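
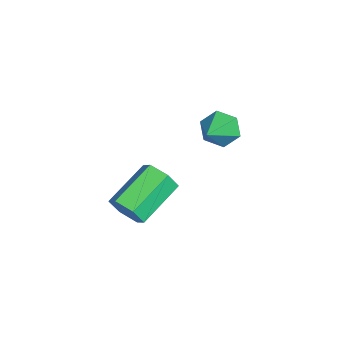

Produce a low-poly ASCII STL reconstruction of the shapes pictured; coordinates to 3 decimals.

solid 
facet normal -0.838 0.265 -0.477
outer loop
vertex -2.687 3.237 -0.887
vertex -3.042 3.114 -0.332
vertex -2.788 3.725 -0.439
endloop
endfacet
facet normal 0.807 0.481 -0.342
outer loop
vertex -2.687 3.237 -0.887
vertex -2.788 3.725 -0.439
vertex -1.878 2.746 0.332
endloop
endfacet
facet normal -0.837 0.264 -0.479
outer loop
vertex -2.788 3.725 -0.439
vertex -3.042 3.114 -0.332
vertex -3.144 3.602 0.115
endloop
endfacet
facet normal 0.443 0.771 0.456
outer loop
vertex -2.788 3.725 -0.439
vertex -3.144 3.602 0.115
vertex -1.878 2.746 0.332
endloop
endfacet
facet normal -0.838 0.263 -0.478
outer loop
vertex -3.144 3.602 0.115
vertex -3.042 3.114 -0.332
vertex -3.397 2.991 0.222
endloop
endfacet
facet normal -0.041 0.189 0.981
outer loop
vertex -3.144 3.602 0.115
vertex -3.397 2.991 0.222
vertex -1.878 2.746 0.332
endloop
endfacet
facet normal -0.838 0.264 -0.478
outer loop
vertex -3.397 2.991 0.222
vertex -3.042 3.114 -0.332
vertex -3.296 2.503 -0.225
endloop
endfacet
facet normal -0.162 -0.685 0.711
outer loop
vertex -3.397 2.991 0.222
vertex -3.296 2.503 -0.225
vertex -1.878 2.746 0.332
endloop
endfacet
facet normal -0.837 0.264 -0.479
outer loop
vertex -3.296 2.503 -0.225
vertex -3.042 3.114 -0.332
vertex -2.94 2.626 -0.78
endloop
endfacet
facet normal 0.201 -0.976 -0.087
outer loop
vertex -3.296 2.503 -0.225
vertex -2.94 2.626 -0.78
vertex -1.878 2.746 0.332
endloop
endfacet
facet normal -0.838 0.263 -0.478
outer loop
vertex -2.94 2.626 -0.78
vertex -3.042 3.114 -0.332
vertex -2.687 3.237 -0.887
endloop
endfacet
facet normal 0.686 -0.391 -0.613
outer loop
vertex -2.94 2.626 -0.78
vertex -2.687 3.237 -0.887
vertex -1.878 2.746 0.332
endloop
endfacet
facet normal 0.702 -0.569 -0.429
outer loop
vertex 1.457 0.835 -0.337
vertex 1.021 0.605 -0.745
vertex 1.354 1.13 -0.896
endloop
endfacet
facet normal 0.695 0.681 0.231
outer loop
vertex 1.457 0.835 -0.337
vertex 1.354 1.13 -0.896
vertex 0.336 1.745 0.352
endloop
endfacet
facet normal 0.695 0.681 0.232
outer loop
vertex 0.336 1.745 0.352
vertex 1.354 1.13 -0.896
vertex 0.233 2.04 -0.206
endloop
endfacet
facet normal -0.700 0.569 0.430
outer loop
vertex 0.336 1.745 0.352
vertex 0.233 2.04 -0.206
vertex -0.101 1.515 -0.055
endloop
endfacet
facet normal 0.701 -0.568 -0.431
outer loop
vertex 1.354 1.13 -0.896
vertex 1.021 0.605 -0.745
vertex 0.917 0.9 -1.303
endloop
endfacet
facet normal 0.207 0.740 -0.640
outer loop
vertex 1.354 1.13 -0.896
vertex 0.917 0.9 -1.303
vertex 0.233 2.04 -0.206
endloop
endfacet
facet normal 0.208 0.740 -0.640
outer loop
vertex 0.233 2.04 -0.206
vertex 0.917 0.9 -1.303
vertex -0.204 1.81 -0.614
endloop
endfacet
facet normal -0.701 0.569 0.430
outer loop
vertex 0.233 2.04 -0.206
vertex -0.204 1.81 -0.614
vertex -0.101 1.515 -0.055
endloop
endfacet
facet normal 0.701 -0.568 -0.431
outer loop
vertex 0.917 0.9 -1.303
vertex 1.021 0.605 -0.745
vertex 0.584 0.375 -1.152
endloop
endfacet
facet normal -0.488 0.059 -0.871
outer loop
vertex 0.917 0.9 -1.303
vertex 0.584 0.375 -1.152
vertex -0.204 1.81 -0.614
endloop
endfacet
facet normal -0.488 0.059 -0.871
outer loop
vertex -0.204 1.81 -0.614
vertex 0.584 0.375 -1.152
vertex -0.537 1.285 -0.463
endloop
endfacet
facet normal -0.702 0.569 0.429
outer loop
vertex -0.204 1.81 -0.614
vertex -0.537 1.285 -0.463
vertex -0.101 1.515 -0.055
endloop
endfacet
facet normal 0.700 -0.569 -0.430
outer loop
vertex 0.584 0.375 -1.152
vertex 1.021 0.605 -0.745
vertex 0.687 0.08 -0.594
endloop
endfacet
facet normal -0.695 -0.681 -0.232
outer loop
vertex 0.584 0.375 -1.152
vertex 0.687 0.08 -0.594
vertex -0.537 1.285 -0.463
endloop
endfacet
facet normal -0.695 -0.681 -0.231
outer loop
vertex -0.537 1.285 -0.463
vertex 0.687 0.08 -0.594
vertex -0.434 0.99 0.096
endloop
endfacet
facet normal -0.702 0.569 0.429
outer loop
vertex -0.537 1.285 -0.463
vertex -0.434 0.99 0.096
vertex -0.101 1.515 -0.055
endloop
endfacet
facet normal 0.701 -0.569 -0.430
outer loop
vertex 0.687 0.08 -0.594
vertex 1.021 0.605 -0.745
vertex 1.124 0.31 -0.186
endloop
endfacet
facet normal -0.207 -0.740 0.639
outer loop
vertex 0.687 0.08 -0.594
vertex 1.124 0.31 -0.186
vertex -0.434 0.99 0.096
endloop
endfacet
facet normal -0.207 -0.740 0.640
outer loop
vertex -0.434 0.99 0.096
vertex 1.124 0.31 -0.186
vertex 0.003 1.22 0.503
endloop
endfacet
facet normal -0.701 0.568 0.431
outer loop
vertex -0.434 0.99 0.096
vertex 0.003 1.22 0.503
vertex -0.101 1.515 -0.055
endloop
endfacet
facet normal 0.702 -0.569 -0.429
outer loop
vertex 1.124 0.31 -0.186
vertex 1.021 0.605 -0.745
vertex 1.457 0.835 -0.337
endloop
endfacet
facet normal 0.488 -0.059 0.871
outer loop
vertex 1.124 0.31 -0.186
vertex 1.457 0.835 -0.337
vertex 0.003 1.22 0.503
endloop
endfacet
facet normal 0.488 -0.059 0.871
outer loop
vertex 0.003 1.22 0.503
vertex 1.457 0.835 -0.337
vertex 0.336 1.745 0.352
endloop
endfacet
facet normal -0.701 0.568 0.431
outer loop
vertex 0.003 1.22 0.503
vertex 0.336 1.745 0.352
vertex -0.101 1.515 -0.055
endloop
endfacet

endsolid


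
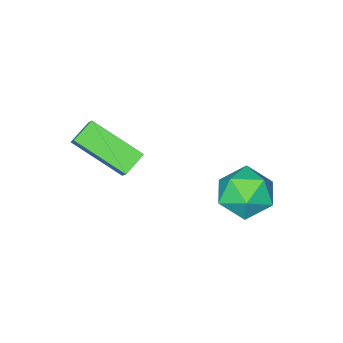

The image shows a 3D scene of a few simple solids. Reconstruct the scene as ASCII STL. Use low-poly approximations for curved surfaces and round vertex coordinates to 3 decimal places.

solid 
facet normal -0.670 0.669 0.322
outer loop
vertex 0.353 1.122 -1.387
vertex -0.304 0.387 -1.225
vertex 0.324 0.666 -0.499
endloop
endfacet
facet normal -0.004 0.890 0.457
outer loop
vertex 0.353 1.122 -1.387
vertex 0.324 0.666 -0.499
vertex 1.203 0.886 -0.919
endloop
endfacet
facet normal 0.346 0.924 -0.163
outer loop
vertex 0.353 1.122 -1.387
vertex 1.203 0.886 -0.919
vertex 1.119 0.744 -1.904
endloop
endfacet
facet normal -0.102 0.725 -0.681
outer loop
vertex 0.353 1.122 -1.387
vertex 1.119 0.744 -1.904
vertex 0.188 0.435 -2.093
endloop
endfacet
facet normal -0.729 0.568 -0.382
outer loop
vertex 0.353 1.122 -1.387
vertex 0.188 0.435 -2.093
vertex -0.304 0.387 -1.225
endloop
endfacet
facet normal 0.313 0.396 0.863
outer loop
vertex 1.203 0.886 -0.919
vertex 0.324 0.666 -0.499
vertex 1.072 0.005 -0.467
endloop
endfacet
facet normal -0.763 0.040 0.645
outer loop
vertex 0.324 0.666 -0.499
vertex -0.304 0.387 -1.225
vertex 0.141 -0.304 -0.656
endloop
endfacet
facet normal -0.860 -0.126 -0.494
outer loop
vertex -0.304 0.387 -1.225
vertex 0.188 0.435 -2.093
vertex 0.057 -0.446 -1.641
endloop
endfacet
facet normal 0.156 0.129 -0.979
outer loop
vertex 0.188 0.435 -2.093
vertex 1.119 0.744 -1.904
vertex 0.936 -0.226 -2.061
endloop
endfacet
facet normal 0.881 0.452 -0.140
outer loop
vertex 1.119 0.744 -1.904
vertex 1.203 0.886 -0.919
vertex 1.564 0.053 -1.335
endloop
endfacet
facet normal 0.102 -0.725 0.681
outer loop
vertex 0.907 -0.682 -1.173
vertex 1.072 0.005 -0.467
vertex 0.141 -0.304 -0.656
endloop
endfacet
facet normal -0.346 -0.924 0.163
outer loop
vertex 0.907 -0.682 -1.173
vertex 0.141 -0.304 -0.656
vertex 0.057 -0.446 -1.641
endloop
endfacet
facet normal 0.004 -0.890 -0.457
outer loop
vertex 0.907 -0.682 -1.173
vertex 0.057 -0.446 -1.641
vertex 0.936 -0.226 -2.061
endloop
endfacet
facet normal 0.670 -0.669 -0.322
outer loop
vertex 0.907 -0.682 -1.173
vertex 0.936 -0.226 -2.061
vertex 1.564 0.053 -1.335
endloop
endfacet
facet normal 0.729 -0.568 0.382
outer loop
vertex 0.907 -0.682 -1.173
vertex 1.564 0.053 -1.335
vertex 1.072 0.005 -0.467
endloop
endfacet
facet normal -0.156 -0.129 0.979
outer loop
vertex 0.141 -0.304 -0.656
vertex 1.072 0.005 -0.467
vertex 0.324 0.666 -0.499
endloop
endfacet
facet normal -0.881 -0.452 0.140
outer loop
vertex 0.057 -0.446 -1.641
vertex 0.141 -0.304 -0.656
vertex -0.304 0.387 -1.225
endloop
endfacet
facet normal -0.313 -0.396 -0.863
outer loop
vertex 0.936 -0.226 -2.061
vertex 0.057 -0.446 -1.641
vertex 0.188 0.435 -2.093
endloop
endfacet
facet normal 0.763 -0.040 -0.645
outer loop
vertex 1.564 0.053 -1.335
vertex 0.936 -0.226 -2.061
vertex 1.119 0.744 -1.904
endloop
endfacet
facet normal 0.860 0.126 0.494
outer loop
vertex 1.072 0.005 -0.467
vertex 1.564 0.053 -1.335
vertex 1.203 0.886 -0.919
endloop
endfacet
facet normal -0.877 -0.125 0.464
outer loop
vertex 3.904 -2.935 1.935
vertex 3.189 -1.422 0.993
vertex 3.636 -3.466 1.286
endloop
endfacet
facet normal 0.372 -0.788 0.491
outer loop
vertex 4.391 -3.358 0.887
vertex 3.904 -2.935 1.935
vertex 3.636 -3.466 1.286
endloop
endfacet
facet normal -0.877 -0.125 0.463
outer loop
vertex 3.636 -3.466 1.286
vertex 3.189 -1.422 0.993
vertex 2.922 -1.953 0.344
endloop
endfacet
facet normal -0.304 -0.603 -0.738
outer loop
vertex 2.922 -1.953 0.344
vertex 4.391 -3.358 0.887
vertex 3.636 -3.466 1.286
endloop
endfacet
facet normal 0.304 0.603 0.738
outer loop
vertex 3.904 -2.935 1.935
vertex 3.944 -1.314 0.594
vertex 3.189 -1.422 0.993
endloop
endfacet
facet normal 0.373 -0.787 0.491
outer loop
vertex 4.658 -2.827 1.536
vertex 3.904 -2.935 1.935
vertex 4.391 -3.358 0.887
endloop
endfacet
facet normal 0.304 0.603 0.738
outer loop
vertex 4.658 -2.827 1.536
vertex 3.944 -1.314 0.594
vertex 3.904 -2.935 1.935
endloop
endfacet
facet normal -0.372 0.788 -0.491
outer loop
vertex 3.189 -1.422 0.993
vertex 3.944 -1.314 0.594
vertex 2.922 -1.953 0.344
endloop
endfacet
facet normal -0.304 -0.603 -0.738
outer loop
vertex 3.676 -1.845 -0.055
vertex 4.391 -3.358 0.887
vertex 2.922 -1.953 0.344
endloop
endfacet
facet normal -0.372 0.788 -0.491
outer loop
vertex 2.922 -1.953 0.344
vertex 3.944 -1.314 0.594
vertex 3.676 -1.845 -0.055
endloop
endfacet
facet normal 0.877 0.126 -0.464
outer loop
vertex 3.676 -1.845 -0.055
vertex 4.658 -2.827 1.536
vertex 4.391 -3.358 0.887
endloop
endfacet
facet normal 0.877 0.125 -0.464
outer loop
vertex 3.944 -1.314 0.594
vertex 4.658 -2.827 1.536
vertex 3.676 -1.845 -0.055
endloop
endfacet

endsolid


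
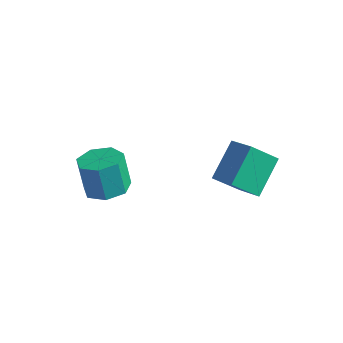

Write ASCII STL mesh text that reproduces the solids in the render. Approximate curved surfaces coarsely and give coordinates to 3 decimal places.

solid 
facet normal 0.277 -0.094 -0.956
outer loop
vertex -1.63 -1.94 -0.319
vertex -2.55 -1.894 -0.59
vertex -1.923 -1.176 -0.479
endloop
endfacet
facet normal 0.894 0.389 0.221
outer loop
vertex -1.63 -1.94 -0.319
vertex -1.923 -1.176 -0.479
vertex -2.07 -1.791 1.201
endloop
endfacet
facet normal 0.894 0.389 0.221
outer loop
vertex -2.07 -1.791 1.201
vertex -1.923 -1.176 -0.479
vertex -2.363 -1.027 1.042
endloop
endfacet
facet normal -0.277 0.093 0.956
outer loop
vertex -2.07 -1.791 1.201
vertex -2.363 -1.027 1.042
vertex -2.99 -1.746 0.93
endloop
endfacet
facet normal 0.277 -0.094 -0.956
outer loop
vertex -1.923 -1.176 -0.479
vertex -2.55 -1.894 -0.59
vertex -2.688 -0.954 -0.722
endloop
endfacet
facet normal 0.282 0.959 -0.012
outer loop
vertex -1.923 -1.176 -0.479
vertex -2.688 -0.954 -0.722
vertex -2.363 -1.027 1.042
endloop
endfacet
facet normal 0.282 0.959 -0.012
outer loop
vertex -2.363 -1.027 1.042
vertex -2.688 -0.954 -0.722
vertex -3.128 -0.805 0.798
endloop
endfacet
facet normal -0.278 0.093 0.956
outer loop
vertex -2.363 -1.027 1.042
vertex -3.128 -0.805 0.798
vertex -2.99 -1.746 0.93
endloop
endfacet
facet normal 0.277 -0.094 -0.956
outer loop
vertex -2.688 -0.954 -0.722
vertex -2.55 -1.894 -0.59
vertex -3.349 -1.44 -0.866
endloop
endfacet
facet normal -0.542 0.807 -0.236
outer loop
vertex -2.688 -0.954 -0.722
vertex -3.349 -1.44 -0.866
vertex -3.128 -0.805 0.798
endloop
endfacet
facet normal -0.542 0.807 -0.236
outer loop
vertex -3.128 -0.805 0.798
vertex -3.349 -1.44 -0.866
vertex -3.789 -1.291 0.654
endloop
endfacet
facet normal -0.277 0.094 0.956
outer loop
vertex -3.128 -0.805 0.798
vertex -3.789 -1.291 0.654
vertex -2.99 -1.746 0.93
endloop
endfacet
facet normal 0.277 -0.094 -0.956
outer loop
vertex -3.349 -1.44 -0.866
vertex -2.55 -1.894 -0.59
vertex -3.408 -2.268 -0.802
endloop
endfacet
facet normal -0.958 0.046 -0.282
outer loop
vertex -3.349 -1.44 -0.866
vertex -3.408 -2.268 -0.802
vertex -3.789 -1.291 0.654
endloop
endfacet
facet normal -0.958 0.048 -0.283
outer loop
vertex -3.789 -1.291 0.654
vertex -3.408 -2.268 -0.802
vertex -3.849 -2.119 0.718
endloop
endfacet
facet normal -0.277 0.094 0.956
outer loop
vertex -3.789 -1.291 0.654
vertex -3.849 -2.119 0.718
vertex -2.99 -1.746 0.93
endloop
endfacet
facet normal 0.277 -0.093 -0.956
outer loop
vertex -3.408 -2.268 -0.802
vertex -2.55 -1.894 -0.59
vertex -2.821 -2.815 -0.579
endloop
endfacet
facet normal -0.653 -0.748 -0.116
outer loop
vertex -3.408 -2.268 -0.802
vertex -2.821 -2.815 -0.579
vertex -3.849 -2.119 0.718
endloop
endfacet
facet normal -0.653 -0.748 -0.116
outer loop
vertex -3.849 -2.119 0.718
vertex -2.821 -2.815 -0.579
vertex -3.262 -2.666 0.942
endloop
endfacet
facet normal -0.277 0.094 0.956
outer loop
vertex -3.849 -2.119 0.718
vertex -3.262 -2.666 0.942
vertex -2.99 -1.746 0.93
endloop
endfacet
facet normal 0.277 -0.093 -0.956
outer loop
vertex -2.821 -2.815 -0.579
vertex -2.55 -1.894 -0.59
vertex -2.03 -2.669 -0.364
endloop
endfacet
facet normal 0.143 -0.980 0.138
outer loop
vertex -2.821 -2.815 -0.579
vertex -2.03 -2.669 -0.364
vertex -3.262 -2.666 0.942
endloop
endfacet
facet normal 0.143 -0.980 0.137
outer loop
vertex -3.262 -2.666 0.942
vertex -2.03 -2.669 -0.364
vertex -2.47 -2.52 1.157
endloop
endfacet
facet normal -0.277 0.094 0.956
outer loop
vertex -3.262 -2.666 0.942
vertex -2.47 -2.52 1.157
vertex -2.99 -1.746 0.93
endloop
endfacet
facet normal 0.277 -0.093 -0.956
outer loop
vertex -2.03 -2.669 -0.364
vertex -2.55 -1.894 -0.59
vertex -1.63 -1.94 -0.319
endloop
endfacet
facet normal 0.832 -0.474 0.287
outer loop
vertex -2.03 -2.669 -0.364
vertex -1.63 -1.94 -0.319
vertex -2.47 -2.52 1.157
endloop
endfacet
facet normal 0.832 -0.474 0.287
outer loop
vertex -2.47 -2.52 1.157
vertex -1.63 -1.94 -0.319
vertex -2.07 -1.791 1.201
endloop
endfacet
facet normal -0.277 0.094 0.956
outer loop
vertex -2.47 -2.52 1.157
vertex -2.07 -1.791 1.201
vertex -2.99 -1.746 0.93
endloop
endfacet
facet normal -0.855 0.264 -0.447
outer loop
vertex 0.655 1.973 1.131
vertex 1.429 2.765 0.119
vertex 0.763 0.464 0.032
endloop
endfacet
facet normal -0.516 -0.528 0.675
outer loop
vertex 1.891 0.115 0.621
vertex 0.655 1.973 1.131
vertex 0.763 0.464 0.032
endloop
endfacet
facet normal -0.855 0.264 -0.447
outer loop
vertex 0.763 0.464 0.032
vertex 1.429 2.765 0.119
vertex 1.537 1.256 -0.98
endloop
endfacet
facet normal 0.057 -0.807 -0.588
outer loop
vertex 1.537 1.256 -0.98
vertex 1.891 0.115 0.621
vertex 0.763 0.464 0.032
endloop
endfacet
facet normal -0.057 0.807 0.588
outer loop
vertex 0.655 1.973 1.131
vertex 2.557 2.416 0.708
vertex 1.429 2.765 0.119
endloop
endfacet
facet normal -0.516 -0.528 0.675
outer loop
vertex 1.783 1.624 1.72
vertex 0.655 1.973 1.131
vertex 1.891 0.115 0.621
endloop
endfacet
facet normal -0.057 0.807 0.588
outer loop
vertex 1.783 1.624 1.72
vertex 2.557 2.416 0.708
vertex 0.655 1.973 1.131
endloop
endfacet
facet normal 0.516 0.528 -0.675
outer loop
vertex 1.429 2.765 0.119
vertex 2.557 2.416 0.708
vertex 1.537 1.256 -0.98
endloop
endfacet
facet normal 0.057 -0.807 -0.588
outer loop
vertex 2.665 0.907 -0.391
vertex 1.891 0.115 0.621
vertex 1.537 1.256 -0.98
endloop
endfacet
facet normal 0.516 0.528 -0.675
outer loop
vertex 1.537 1.256 -0.98
vertex 2.557 2.416 0.708
vertex 2.665 0.907 -0.391
endloop
endfacet
facet normal 0.855 -0.264 0.447
outer loop
vertex 2.665 0.907 -0.391
vertex 1.783 1.624 1.72
vertex 1.891 0.115 0.621
endloop
endfacet
facet normal 0.855 -0.264 0.447
outer loop
vertex 2.557 2.416 0.708
vertex 1.783 1.624 1.72
vertex 2.665 0.907 -0.391
endloop
endfacet

endsolid


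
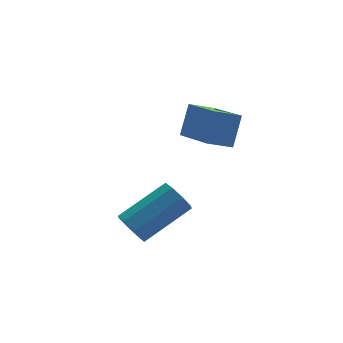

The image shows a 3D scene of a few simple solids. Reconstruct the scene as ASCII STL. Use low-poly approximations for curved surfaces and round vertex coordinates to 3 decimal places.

solid 
facet normal -0.839 -0.242 -0.487
outer loop
vertex 0.275 0.738 -4.702
vertex -0.078 1.003 -4.225
vertex 0.181 1.221 -4.78
endloop
endfacet
facet normal 0.510 -0.039 -0.859
outer loop
vertex 0.275 0.738 -4.702
vertex 0.181 1.221 -4.78
vertex 1.911 1.212 -3.752
endloop
endfacet
facet normal 0.510 -0.041 -0.859
outer loop
vertex 1.911 1.212 -3.752
vertex 0.181 1.221 -4.78
vertex 1.817 1.694 -3.831
endloop
endfacet
facet normal 0.839 0.243 0.486
outer loop
vertex 1.911 1.212 -3.752
vertex 1.817 1.694 -3.831
vertex 1.558 1.477 -3.275
endloop
endfacet
facet normal -0.839 -0.243 -0.487
outer loop
vertex 0.181 1.221 -4.78
vertex -0.078 1.003 -4.225
vertex -0.065 1.575 -4.533
endloop
endfacet
facet normal 0.226 0.658 -0.718
outer loop
vertex 0.181 1.221 -4.78
vertex -0.065 1.575 -4.533
vertex 1.817 1.694 -3.831
endloop
endfacet
facet normal 0.226 0.658 -0.718
outer loop
vertex 1.817 1.694 -3.831
vertex -0.065 1.575 -4.533
vertex 1.571 2.049 -3.583
endloop
endfacet
facet normal 0.840 0.243 0.486
outer loop
vertex 1.817 1.694 -3.831
vertex 1.571 2.049 -3.583
vertex 1.558 1.477 -3.275
endloop
endfacet
facet normal -0.839 -0.243 -0.487
outer loop
vertex -0.065 1.575 -4.533
vertex -0.078 1.003 -4.225
vertex -0.319 1.595 -4.105
endloop
endfacet
facet normal -0.189 0.969 -0.158
outer loop
vertex -0.065 1.575 -4.533
vertex -0.319 1.595 -4.105
vertex 1.571 2.049 -3.583
endloop
endfacet
facet normal -0.189 0.969 -0.158
outer loop
vertex 1.571 2.049 -3.583
vertex -0.319 1.595 -4.105
vertex 1.317 2.069 -3.156
endloop
endfacet
facet normal 0.839 0.243 0.487
outer loop
vertex 1.571 2.049 -3.583
vertex 1.317 2.069 -3.156
vertex 1.558 1.477 -3.275
endloop
endfacet
facet normal -0.839 -0.243 -0.486
outer loop
vertex -0.319 1.595 -4.105
vertex -0.078 1.003 -4.225
vertex -0.431 1.268 -3.748
endloop
endfacet
facet normal -0.495 0.713 0.497
outer loop
vertex -0.319 1.595 -4.105
vertex -0.431 1.268 -3.748
vertex 1.317 2.069 -3.156
endloop
endfacet
facet normal -0.495 0.713 0.497
outer loop
vertex 1.317 2.069 -3.156
vertex -0.431 1.268 -3.748
vertex 1.205 1.742 -2.798
endloop
endfacet
facet normal 0.839 0.244 0.486
outer loop
vertex 1.317 2.069 -3.156
vertex 1.205 1.742 -2.798
vertex 1.558 1.477 -3.275
endloop
endfacet
facet normal -0.839 -0.243 -0.486
outer loop
vertex -0.431 1.268 -3.748
vertex -0.078 1.003 -4.225
vertex -0.337 0.786 -3.669
endloop
endfacet
facet normal -0.511 0.041 0.859
outer loop
vertex -0.431 1.268 -3.748
vertex -0.337 0.786 -3.669
vertex 1.205 1.742 -2.798
endloop
endfacet
facet normal -0.510 0.040 0.859
outer loop
vertex 1.205 1.742 -2.798
vertex -0.337 0.786 -3.669
vertex 1.299 1.259 -2.72
endloop
endfacet
facet normal 0.839 0.242 0.487
outer loop
vertex 1.205 1.742 -2.798
vertex 1.299 1.259 -2.72
vertex 1.558 1.477 -3.275
endloop
endfacet
facet normal -0.840 -0.243 -0.486
outer loop
vertex -0.337 0.786 -3.669
vertex -0.078 1.003 -4.225
vertex -0.091 0.431 -3.917
endloop
endfacet
facet normal -0.226 -0.658 0.718
outer loop
vertex -0.337 0.786 -3.669
vertex -0.091 0.431 -3.917
vertex 1.299 1.259 -2.72
endloop
endfacet
facet normal -0.226 -0.658 0.718
outer loop
vertex 1.299 1.259 -2.72
vertex -0.091 0.431 -3.917
vertex 1.545 0.905 -2.967
endloop
endfacet
facet normal 0.839 0.243 0.487
outer loop
vertex 1.299 1.259 -2.72
vertex 1.545 0.905 -2.967
vertex 1.558 1.477 -3.275
endloop
endfacet
facet normal -0.839 -0.243 -0.487
outer loop
vertex -0.091 0.431 -3.917
vertex -0.078 1.003 -4.225
vertex 0.163 0.411 -4.344
endloop
endfacet
facet normal 0.189 -0.969 0.158
outer loop
vertex -0.091 0.431 -3.917
vertex 0.163 0.411 -4.344
vertex 1.545 0.905 -2.967
endloop
endfacet
facet normal 0.189 -0.969 0.158
outer loop
vertex 1.545 0.905 -2.967
vertex 0.163 0.411 -4.344
vertex 1.799 0.885 -3.395
endloop
endfacet
facet normal 0.839 0.243 0.487
outer loop
vertex 1.545 0.905 -2.967
vertex 1.799 0.885 -3.395
vertex 1.558 1.477 -3.275
endloop
endfacet
facet normal -0.839 -0.244 -0.486
outer loop
vertex 0.163 0.411 -4.344
vertex -0.078 1.003 -4.225
vertex 0.275 0.738 -4.702
endloop
endfacet
facet normal 0.495 -0.713 -0.497
outer loop
vertex 0.163 0.411 -4.344
vertex 0.275 0.738 -4.702
vertex 1.799 0.885 -3.395
endloop
endfacet
facet normal 0.495 -0.712 -0.497
outer loop
vertex 1.799 0.885 -3.395
vertex 0.275 0.738 -4.702
vertex 1.911 1.212 -3.752
endloop
endfacet
facet normal 0.839 0.243 0.486
outer loop
vertex 1.799 0.885 -3.395
vertex 1.911 1.212 -3.752
vertex 1.558 1.477 -3.275
endloop
endfacet
facet normal -0.327 -0.397 -0.857
outer loop
vertex 3.148 0.978 -0.972
vertex 2.299 0.922 -0.622
vertex 2.755 2.745 -1.641
endloop
endfacet
facet normal 0.923 0.061 -0.381
outer loop
vertex 3.161 3.238 -0.578
vertex 3.148 0.978 -0.972
vertex 2.755 2.745 -1.641
endloop
endfacet
facet normal -0.327 -0.397 -0.857
outer loop
vertex 2.755 2.745 -1.641
vertex 2.299 0.922 -0.622
vertex 1.906 2.689 -1.291
endloop
endfacet
facet normal -0.203 0.916 -0.347
outer loop
vertex 1.906 2.689 -1.291
vertex 3.161 3.238 -0.578
vertex 2.755 2.745 -1.641
endloop
endfacet
facet normal 0.203 -0.916 0.347
outer loop
vertex 3.148 0.978 -0.972
vertex 2.705 1.415 0.441
vertex 2.299 0.922 -0.622
endloop
endfacet
facet normal 0.923 0.061 -0.381
outer loop
vertex 3.554 1.471 0.091
vertex 3.148 0.978 -0.972
vertex 3.161 3.238 -0.578
endloop
endfacet
facet normal 0.203 -0.916 0.347
outer loop
vertex 3.554 1.471 0.091
vertex 2.705 1.415 0.441
vertex 3.148 0.978 -0.972
endloop
endfacet
facet normal -0.923 -0.061 0.381
outer loop
vertex 2.299 0.922 -0.622
vertex 2.705 1.415 0.441
vertex 1.906 2.689 -1.291
endloop
endfacet
facet normal -0.203 0.916 -0.347
outer loop
vertex 2.312 3.182 -0.228
vertex 3.161 3.238 -0.578
vertex 1.906 2.689 -1.291
endloop
endfacet
facet normal -0.923 -0.061 0.381
outer loop
vertex 1.906 2.689 -1.291
vertex 2.705 1.415 0.441
vertex 2.312 3.182 -0.228
endloop
endfacet
facet normal 0.327 0.397 0.857
outer loop
vertex 2.312 3.182 -0.228
vertex 3.554 1.471 0.091
vertex 3.161 3.238 -0.578
endloop
endfacet
facet normal 0.327 0.397 0.857
outer loop
vertex 2.705 1.415 0.441
vertex 3.554 1.471 0.091
vertex 2.312 3.182 -0.228
endloop
endfacet

endsolid


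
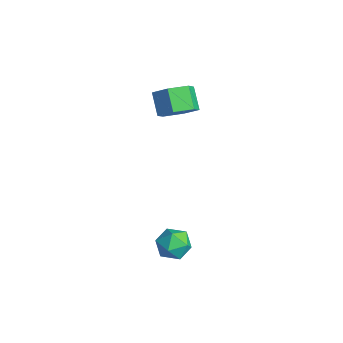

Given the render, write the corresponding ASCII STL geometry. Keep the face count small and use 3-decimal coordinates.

solid 
facet normal -0.992 0.085 -0.089
outer loop
vertex 1.898 -1.414 -3.559
vertex 1.845 -2.112 -3.638
vertex 1.812 -1.827 -2.995
endloop
endfacet
facet normal -0.728 0.601 0.329
outer loop
vertex 1.898 -1.414 -3.559
vertex 1.812 -1.827 -2.995
vertex 2.267 -1.289 -2.971
endloop
endfacet
facet normal -0.247 0.968 -0.051
outer loop
vertex 1.898 -1.414 -3.559
vertex 2.267 -1.289 -2.971
vertex 2.58 -1.242 -3.6
endloop
endfacet
facet normal -0.214 0.679 -0.702
outer loop
vertex 1.898 -1.414 -3.559
vertex 2.58 -1.242 -3.6
vertex 2.319 -1.75 -4.012
endloop
endfacet
facet normal -0.675 0.133 -0.726
outer loop
vertex 1.898 -1.414 -3.559
vertex 2.319 -1.75 -4.012
vertex 1.845 -2.112 -3.638
endloop
endfacet
facet normal -0.389 0.290 0.875
outer loop
vertex 2.267 -1.289 -2.971
vertex 1.812 -1.827 -2.995
vertex 2.441 -1.91 -2.688
endloop
endfacet
facet normal -0.816 -0.543 0.199
outer loop
vertex 1.812 -1.827 -2.995
vertex 1.845 -2.112 -3.638
vertex 2.18 -2.418 -3.1
endloop
endfacet
facet normal -0.302 -0.464 -0.833
outer loop
vertex 1.845 -2.112 -3.638
vertex 2.319 -1.75 -4.012
vertex 2.493 -2.371 -3.729
endloop
endfacet
facet normal 0.443 0.417 -0.794
outer loop
vertex 2.319 -1.75 -4.012
vertex 2.58 -1.242 -3.6
vertex 2.948 -1.833 -3.705
endloop
endfacet
facet normal 0.390 0.884 0.260
outer loop
vertex 2.58 -1.242 -3.6
vertex 2.267 -1.289 -2.971
vertex 2.915 -1.548 -3.062
endloop
endfacet
facet normal 0.214 -0.679 0.702
outer loop
vertex 2.862 -2.246 -3.141
vertex 2.441 -1.91 -2.688
vertex 2.18 -2.418 -3.1
endloop
endfacet
facet normal 0.247 -0.968 0.051
outer loop
vertex 2.862 -2.246 -3.141
vertex 2.18 -2.418 -3.1
vertex 2.493 -2.371 -3.729
endloop
endfacet
facet normal 0.728 -0.601 -0.329
outer loop
vertex 2.862 -2.246 -3.141
vertex 2.493 -2.371 -3.729
vertex 2.948 -1.833 -3.705
endloop
endfacet
facet normal 0.992 -0.085 0.089
outer loop
vertex 2.862 -2.246 -3.141
vertex 2.948 -1.833 -3.705
vertex 2.915 -1.548 -3.062
endloop
endfacet
facet normal 0.675 -0.133 0.726
outer loop
vertex 2.862 -2.246 -3.141
vertex 2.915 -1.548 -3.062
vertex 2.441 -1.91 -2.688
endloop
endfacet
facet normal -0.443 -0.417 0.794
outer loop
vertex 2.18 -2.418 -3.1
vertex 2.441 -1.91 -2.688
vertex 1.812 -1.827 -2.995
endloop
endfacet
facet normal -0.390 -0.884 -0.260
outer loop
vertex 2.493 -2.371 -3.729
vertex 2.18 -2.418 -3.1
vertex 1.845 -2.112 -3.638
endloop
endfacet
facet normal 0.389 -0.290 -0.875
outer loop
vertex 2.948 -1.833 -3.705
vertex 2.493 -2.371 -3.729
vertex 2.319 -1.75 -4.012
endloop
endfacet
facet normal 0.816 0.543 -0.199
outer loop
vertex 2.915 -1.548 -3.062
vertex 2.948 -1.833 -3.705
vertex 2.58 -1.242 -3.6
endloop
endfacet
facet normal 0.302 0.464 0.833
outer loop
vertex 2.441 -1.91 -2.688
vertex 2.915 -1.548 -3.062
vertex 2.267 -1.289 -2.971
endloop
endfacet
facet normal 0.714 -0.104 -0.693
outer loop
vertex -0.426 0.214 1.082
vertex -0.929 -0.163 0.62
vertex -0.862 0.613 0.573
endloop
endfacet
facet normal 0.422 0.853 0.307
outer loop
vertex -0.426 0.214 1.082
vertex -0.862 0.613 0.573
vertex -1.148 0.319 1.782
endloop
endfacet
facet normal 0.422 0.853 0.307
outer loop
vertex -1.148 0.319 1.782
vertex -0.862 0.613 0.573
vertex -1.583 0.718 1.272
endloop
endfacet
facet normal -0.714 0.106 0.692
outer loop
vertex -1.148 0.319 1.782
vertex -1.583 0.718 1.272
vertex -1.651 -0.057 1.32
endloop
endfacet
facet normal 0.714 -0.104 -0.693
outer loop
vertex -0.862 0.613 0.573
vertex -0.929 -0.163 0.62
vertex -1.365 0.236 0.111
endloop
endfacet
facet normal -0.273 0.869 -0.412
outer loop
vertex -0.862 0.613 0.573
vertex -1.365 0.236 0.111
vertex -1.583 0.718 1.272
endloop
endfacet
facet normal -0.273 0.869 -0.412
outer loop
vertex -1.583 0.718 1.272
vertex -1.365 0.236 0.111
vertex -2.086 0.341 0.81
endloop
endfacet
facet normal -0.714 0.106 0.692
outer loop
vertex -1.583 0.718 1.272
vertex -2.086 0.341 0.81
vertex -1.651 -0.057 1.32
endloop
endfacet
facet normal 0.714 -0.104 -0.693
outer loop
vertex -1.365 0.236 0.111
vertex -0.929 -0.163 0.62
vertex -1.432 -0.539 0.158
endloop
endfacet
facet normal -0.695 0.016 -0.719
outer loop
vertex -1.365 0.236 0.111
vertex -1.432 -0.539 0.158
vertex -2.086 0.341 0.81
endloop
endfacet
facet normal -0.695 0.016 -0.719
outer loop
vertex -2.086 0.341 0.81
vertex -1.432 -0.539 0.158
vertex -2.154 -0.434 0.858
endloop
endfacet
facet normal -0.714 0.106 0.692
outer loop
vertex -2.086 0.341 0.81
vertex -2.154 -0.434 0.858
vertex -1.651 -0.057 1.32
endloop
endfacet
facet normal 0.714 -0.106 -0.692
outer loop
vertex -1.432 -0.539 0.158
vertex -0.929 -0.163 0.62
vertex -0.997 -0.938 0.668
endloop
endfacet
facet normal -0.422 -0.853 -0.307
outer loop
vertex -1.432 -0.539 0.158
vertex -0.997 -0.938 0.668
vertex -2.154 -0.434 0.858
endloop
endfacet
facet normal -0.422 -0.853 -0.307
outer loop
vertex -2.154 -0.434 0.858
vertex -0.997 -0.938 0.668
vertex -1.718 -0.833 1.367
endloop
endfacet
facet normal -0.714 0.104 0.693
outer loop
vertex -2.154 -0.434 0.858
vertex -1.718 -0.833 1.367
vertex -1.651 -0.057 1.32
endloop
endfacet
facet normal 0.714 -0.106 -0.692
outer loop
vertex -0.997 -0.938 0.668
vertex -0.929 -0.163 0.62
vertex -0.494 -0.561 1.13
endloop
endfacet
facet normal 0.273 -0.869 0.412
outer loop
vertex -0.997 -0.938 0.668
vertex -0.494 -0.561 1.13
vertex -1.718 -0.833 1.367
endloop
endfacet
facet normal 0.273 -0.869 0.412
outer loop
vertex -1.718 -0.833 1.367
vertex -0.494 -0.561 1.13
vertex -1.215 -0.456 1.829
endloop
endfacet
facet normal -0.714 0.104 0.693
outer loop
vertex -1.718 -0.833 1.367
vertex -1.215 -0.456 1.829
vertex -1.651 -0.057 1.32
endloop
endfacet
facet normal 0.714 -0.106 -0.692
outer loop
vertex -0.494 -0.561 1.13
vertex -0.929 -0.163 0.62
vertex -0.426 0.214 1.082
endloop
endfacet
facet normal 0.695 -0.016 0.719
outer loop
vertex -0.494 -0.561 1.13
vertex -0.426 0.214 1.082
vertex -1.215 -0.456 1.829
endloop
endfacet
facet normal 0.695 -0.016 0.719
outer loop
vertex -1.215 -0.456 1.829
vertex -0.426 0.214 1.082
vertex -1.148 0.319 1.782
endloop
endfacet
facet normal -0.714 0.104 0.693
outer loop
vertex -1.215 -0.456 1.829
vertex -1.148 0.319 1.782
vertex -1.651 -0.057 1.32
endloop
endfacet

endsolid


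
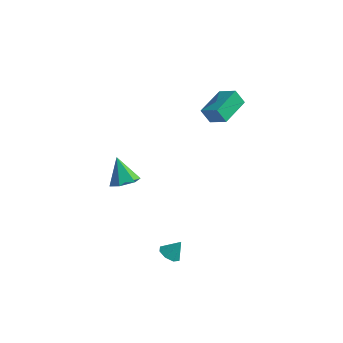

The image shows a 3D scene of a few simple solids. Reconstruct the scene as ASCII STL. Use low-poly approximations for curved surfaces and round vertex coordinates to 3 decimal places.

solid 
facet normal -0.434 -0.361 -0.825
outer loop
vertex 2.848 -3.682 -3.601
vertex 2.392 -3.22 -3.563
vertex 2.974 -3.269 -3.848
endloop
endfacet
facet normal 0.966 -0.189 0.176
outer loop
vertex 2.848 -3.682 -3.601
vertex 2.974 -3.269 -3.848
vertex 2.848 -2.84 -2.697
endloop
endfacet
facet normal -0.434 -0.363 -0.824
outer loop
vertex 2.974 -3.269 -3.848
vertex 2.392 -3.22 -3.563
vertex 2.759 -2.828 -3.929
endloop
endfacet
facet normal 0.902 0.428 -0.061
outer loop
vertex 2.974 -3.269 -3.848
vertex 2.759 -2.828 -3.929
vertex 2.848 -2.84 -2.697
endloop
endfacet
facet normal -0.435 -0.362 -0.824
outer loop
vertex 2.759 -2.828 -3.929
vertex 2.392 -3.22 -3.563
vertex 2.329 -2.616 -3.795
endloop
endfacet
facet normal 0.436 0.899 -0.023
outer loop
vertex 2.759 -2.828 -3.929
vertex 2.329 -2.616 -3.795
vertex 2.848 -2.84 -2.697
endloop
endfacet
facet normal -0.435 -0.362 -0.825
outer loop
vertex 2.329 -2.616 -3.795
vertex 2.392 -3.22 -3.563
vertex 1.936 -2.759 -3.525
endloop
endfacet
facet normal -0.160 0.950 0.270
outer loop
vertex 2.329 -2.616 -3.795
vertex 1.936 -2.759 -3.525
vertex 2.848 -2.84 -2.697
endloop
endfacet
facet normal -0.434 -0.361 -0.825
outer loop
vertex 1.936 -2.759 -3.525
vertex 2.392 -3.22 -3.563
vertex 1.81 -3.172 -3.278
endloop
endfacet
facet normal -0.535 0.548 0.643
outer loop
vertex 1.936 -2.759 -3.525
vertex 1.81 -3.172 -3.278
vertex 2.848 -2.84 -2.697
endloop
endfacet
facet normal -0.434 -0.363 -0.825
outer loop
vertex 1.81 -3.172 -3.278
vertex 2.392 -3.22 -3.563
vertex 2.025 -3.613 -3.197
endloop
endfacet
facet normal -0.471 -0.068 0.880
outer loop
vertex 1.81 -3.172 -3.278
vertex 2.025 -3.613 -3.197
vertex 2.848 -2.84 -2.697
endloop
endfacet
facet normal -0.435 -0.362 -0.825
outer loop
vertex 2.025 -3.613 -3.197
vertex 2.392 -3.22 -3.563
vertex 2.455 -3.824 -3.331
endloop
endfacet
facet normal -0.003 -0.541 0.841
outer loop
vertex 2.025 -3.613 -3.197
vertex 2.455 -3.824 -3.331
vertex 2.848 -2.84 -2.697
endloop
endfacet
facet normal -0.435 -0.362 -0.824
outer loop
vertex 2.455 -3.824 -3.331
vertex 2.392 -3.22 -3.563
vertex 2.848 -3.682 -3.601
endloop
endfacet
facet normal 0.591 -0.590 0.550
outer loop
vertex 2.455 -3.824 -3.331
vertex 2.848 -3.682 -3.601
vertex 2.848 -2.84 -2.697
endloop
endfacet
facet normal -0.857 0.182 -0.482
outer loop
vertex 0.926 2.974 2.808
vertex 1.104 4.789 3.175
vertex 1.422 3.095 1.972
endloop
endfacet
facet normal -0.096 -0.975 -0.198
outer loop
vertex 2.476 2.871 2.565
vertex 0.926 2.974 2.808
vertex 1.422 3.095 1.972
endloop
endfacet
facet normal -0.857 0.182 -0.482
outer loop
vertex 1.422 3.095 1.972
vertex 1.104 4.789 3.175
vertex 1.6 4.909 2.339
endloop
endfacet
facet normal 0.506 0.123 -0.854
outer loop
vertex 1.6 4.909 2.339
vertex 2.476 2.871 2.565
vertex 1.422 3.095 1.972
endloop
endfacet
facet normal -0.506 -0.123 0.854
outer loop
vertex 0.926 2.974 2.808
vertex 2.158 4.565 3.768
vertex 1.104 4.789 3.175
endloop
endfacet
facet normal -0.096 -0.976 -0.197
outer loop
vertex 1.98 2.751 3.401
vertex 0.926 2.974 2.808
vertex 2.476 2.871 2.565
endloop
endfacet
facet normal -0.506 -0.123 0.854
outer loop
vertex 1.98 2.751 3.401
vertex 2.158 4.565 3.768
vertex 0.926 2.974 2.808
endloop
endfacet
facet normal 0.096 0.976 0.197
outer loop
vertex 1.104 4.789 3.175
vertex 2.158 4.565 3.768
vertex 1.6 4.909 2.339
endloop
endfacet
facet normal 0.506 0.123 -0.854
outer loop
vertex 2.654 4.686 2.932
vertex 2.476 2.871 2.565
vertex 1.6 4.909 2.339
endloop
endfacet
facet normal 0.095 0.976 0.198
outer loop
vertex 1.6 4.909 2.339
vertex 2.158 4.565 3.768
vertex 2.654 4.686 2.932
endloop
endfacet
facet normal 0.857 -0.182 0.482
outer loop
vertex 2.654 4.686 2.932
vertex 1.98 2.751 3.401
vertex 2.476 2.871 2.565
endloop
endfacet
facet normal 0.857 -0.182 0.482
outer loop
vertex 2.158 4.565 3.768
vertex 1.98 2.751 3.401
vertex 2.654 4.686 2.932
endloop
endfacet
facet normal 0.458 -0.295 -0.839
outer loop
vertex -0.129 -1.665 0.316
vertex -0.707 -2.25 0.206
vertex -0.816 -1.495 -0.119
endloop
endfacet
facet normal 0.114 0.973 0.201
outer loop
vertex -0.129 -1.665 0.316
vertex -0.816 -1.495 -0.119
vertex -1.453 -1.77 1.574
endloop
endfacet
facet normal 0.457 -0.295 -0.839
outer loop
vertex -0.816 -1.495 -0.119
vertex -0.707 -2.25 0.206
vertex -1.394 -2.08 -0.228
endloop
endfacet
facet normal -0.690 0.709 -0.145
outer loop
vertex -0.816 -1.495 -0.119
vertex -1.394 -2.08 -0.228
vertex -1.453 -1.77 1.574
endloop
endfacet
facet normal 0.457 -0.295 -0.839
outer loop
vertex -1.394 -2.08 -0.228
vertex -0.707 -2.25 0.206
vertex -1.285 -2.836 0.097
endloop
endfacet
facet normal -0.989 -0.146 -0.007
outer loop
vertex -1.394 -2.08 -0.228
vertex -1.285 -2.836 0.097
vertex -1.453 -1.77 1.574
endloop
endfacet
facet normal 0.457 -0.295 -0.839
outer loop
vertex -1.285 -2.836 0.097
vertex -0.707 -2.25 0.206
vertex -0.599 -3.006 0.531
endloop
endfacet
facet normal -0.483 -0.735 0.476
outer loop
vertex -1.285 -2.836 0.097
vertex -0.599 -3.006 0.531
vertex -1.453 -1.77 1.574
endloop
endfacet
facet normal 0.458 -0.295 -0.838
outer loop
vertex -0.599 -3.006 0.531
vertex -0.707 -2.25 0.206
vertex -0.021 -2.421 0.641
endloop
endfacet
facet normal 0.321 -0.471 0.821
outer loop
vertex -0.599 -3.006 0.531
vertex -0.021 -2.421 0.641
vertex -1.453 -1.77 1.574
endloop
endfacet
facet normal 0.458 -0.295 -0.838
outer loop
vertex -0.021 -2.421 0.641
vertex -0.707 -2.25 0.206
vertex -0.129 -1.665 0.316
endloop
endfacet
facet normal 0.620 0.383 0.685
outer loop
vertex -0.021 -2.421 0.641
vertex -0.129 -1.665 0.316
vertex -1.453 -1.77 1.574
endloop
endfacet

endsolid


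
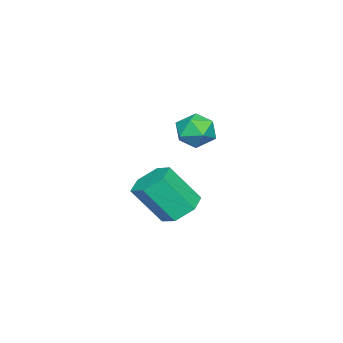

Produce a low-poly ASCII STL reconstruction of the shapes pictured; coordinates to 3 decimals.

solid 
facet normal -0.678 0.356 0.643
outer loop
vertex 1.044 0.812 0.149
vertex 1.34 0.405 0.687
vertex 1.584 1.088 0.566
endloop
endfacet
facet normal -0.531 0.836 0.135
outer loop
vertex 1.044 0.812 0.149
vertex 1.584 1.088 0.566
vertex 1.584 1.205 -0.161
endloop
endfacet
facet normal -0.679 0.539 -0.499
outer loop
vertex 1.044 0.812 0.149
vertex 1.584 1.205 -0.161
vertex 1.339 0.593 -0.489
endloop
endfacet
facet normal -0.916 -0.124 -0.381
outer loop
vertex 1.044 0.812 0.149
vertex 1.339 0.593 -0.489
vertex 1.188 0.099 0.035
endloop
endfacet
facet normal -0.916 -0.237 0.325
outer loop
vertex 1.044 0.812 0.149
vertex 1.188 0.099 0.035
vertex 1.34 0.405 0.687
endloop
endfacet
facet normal 0.168 0.973 0.157
outer loop
vertex 1.584 1.205 -0.161
vertex 1.584 1.088 0.566
vertex 2.212 1.041 0.185
endloop
endfacet
facet normal -0.069 0.198 0.978
outer loop
vertex 1.584 1.088 0.566
vertex 1.34 0.405 0.687
vertex 2.061 0.547 0.709
endloop
endfacet
facet normal -0.454 -0.761 0.463
outer loop
vertex 1.34 0.405 0.687
vertex 1.188 0.099 0.035
vertex 1.816 -0.065 0.381
endloop
endfacet
facet normal -0.454 -0.579 -0.677
outer loop
vertex 1.188 0.099 0.035
vertex 1.339 0.593 -0.489
vertex 1.816 0.052 -0.346
endloop
endfacet
facet normal -0.071 0.493 -0.867
outer loop
vertex 1.339 0.593 -0.489
vertex 1.584 1.205 -0.161
vertex 2.06 0.735 -0.467
endloop
endfacet
facet normal 0.916 0.124 0.381
outer loop
vertex 2.356 0.328 0.071
vertex 2.212 1.041 0.185
vertex 2.061 0.547 0.709
endloop
endfacet
facet normal 0.679 -0.539 0.499
outer loop
vertex 2.356 0.328 0.071
vertex 2.061 0.547 0.709
vertex 1.816 -0.065 0.381
endloop
endfacet
facet normal 0.531 -0.836 -0.135
outer loop
vertex 2.356 0.328 0.071
vertex 1.816 -0.065 0.381
vertex 1.816 0.052 -0.346
endloop
endfacet
facet normal 0.678 -0.356 -0.643
outer loop
vertex 2.356 0.328 0.071
vertex 1.816 0.052 -0.346
vertex 2.06 0.735 -0.467
endloop
endfacet
facet normal 0.916 0.237 -0.325
outer loop
vertex 2.356 0.328 0.071
vertex 2.06 0.735 -0.467
vertex 2.212 1.041 0.185
endloop
endfacet
facet normal 0.454 0.579 0.677
outer loop
vertex 2.061 0.547 0.709
vertex 2.212 1.041 0.185
vertex 1.584 1.088 0.566
endloop
endfacet
facet normal 0.071 -0.493 0.867
outer loop
vertex 1.816 -0.065 0.381
vertex 2.061 0.547 0.709
vertex 1.34 0.405 0.687
endloop
endfacet
facet normal -0.168 -0.973 -0.157
outer loop
vertex 1.816 0.052 -0.346
vertex 1.816 -0.065 0.381
vertex 1.188 0.099 0.035
endloop
endfacet
facet normal 0.069 -0.198 -0.978
outer loop
vertex 2.06 0.735 -0.467
vertex 1.816 0.052 -0.346
vertex 1.339 0.593 -0.489
endloop
endfacet
facet normal 0.454 0.761 -0.463
outer loop
vertex 2.212 1.041 0.185
vertex 2.06 0.735 -0.467
vertex 1.584 1.205 -0.161
endloop
endfacet
facet normal -0.240 0.545 -0.804
outer loop
vertex 0.82 -1.013 -4.623
vertex 0.415 -0.504 -4.157
vertex 1.191 -0.38 -4.305
endloop
endfacet
facet normal 0.853 -0.277 -0.443
outer loop
vertex 0.82 -1.013 -4.623
vertex 1.191 -0.38 -4.305
vertex 1.23 -1.945 -3.249
endloop
endfacet
facet normal 0.852 -0.278 -0.443
outer loop
vertex 1.23 -1.945 -3.249
vertex 1.191 -0.38 -4.305
vertex 1.602 -1.312 -2.931
endloop
endfacet
facet normal 0.240 -0.545 0.804
outer loop
vertex 1.23 -1.945 -3.249
vertex 1.602 -1.312 -2.931
vertex 0.825 -1.436 -2.783
endloop
endfacet
facet normal -0.240 0.545 -0.803
outer loop
vertex 1.191 -0.38 -4.305
vertex 0.415 -0.504 -4.157
vertex 0.787 0.129 -3.839
endloop
endfacet
facet normal 0.829 0.546 0.122
outer loop
vertex 1.191 -0.38 -4.305
vertex 0.787 0.129 -3.839
vertex 1.602 -1.312 -2.931
endloop
endfacet
facet normal 0.828 0.546 0.123
outer loop
vertex 1.602 -1.312 -2.931
vertex 0.787 0.129 -3.839
vertex 1.197 -0.803 -2.465
endloop
endfacet
facet normal 0.240 -0.545 0.804
outer loop
vertex 1.602 -1.312 -2.931
vertex 1.197 -0.803 -2.465
vertex 0.825 -1.436 -2.783
endloop
endfacet
facet normal -0.240 0.545 -0.804
outer loop
vertex 0.787 0.129 -3.839
vertex 0.415 -0.504 -4.157
vertex 0.01 0.005 -3.691
endloop
endfacet
facet normal -0.024 0.824 0.566
outer loop
vertex 0.787 0.129 -3.839
vertex 0.01 0.005 -3.691
vertex 1.197 -0.803 -2.465
endloop
endfacet
facet normal -0.024 0.824 0.566
outer loop
vertex 1.197 -0.803 -2.465
vertex 0.01 0.005 -3.691
vertex 0.42 -0.927 -2.317
endloop
endfacet
facet normal 0.240 -0.545 0.804
outer loop
vertex 1.197 -0.803 -2.465
vertex 0.42 -0.927 -2.317
vertex 0.825 -1.436 -2.783
endloop
endfacet
facet normal -0.240 0.545 -0.804
outer loop
vertex 0.01 0.005 -3.691
vertex 0.415 -0.504 -4.157
vertex -0.362 -0.628 -4.009
endloop
endfacet
facet normal -0.852 0.278 0.443
outer loop
vertex 0.01 0.005 -3.691
vertex -0.362 -0.628 -4.009
vertex 0.42 -0.927 -2.317
endloop
endfacet
facet normal -0.853 0.277 0.443
outer loop
vertex 0.42 -0.927 -2.317
vertex -0.362 -0.628 -4.009
vertex 0.049 -1.56 -2.635
endloop
endfacet
facet normal 0.240 -0.545 0.804
outer loop
vertex 0.42 -0.927 -2.317
vertex 0.049 -1.56 -2.635
vertex 0.825 -1.436 -2.783
endloop
endfacet
facet normal -0.240 0.545 -0.804
outer loop
vertex -0.362 -0.628 -4.009
vertex 0.415 -0.504 -4.157
vertex 0.043 -1.137 -4.475
endloop
endfacet
facet normal -0.828 -0.547 -0.123
outer loop
vertex -0.362 -0.628 -4.009
vertex 0.043 -1.137 -4.475
vertex 0.049 -1.56 -2.635
endloop
endfacet
facet normal -0.829 -0.546 -0.123
outer loop
vertex 0.049 -1.56 -2.635
vertex 0.043 -1.137 -4.475
vertex 0.453 -2.069 -3.101
endloop
endfacet
facet normal 0.240 -0.545 0.803
outer loop
vertex 0.049 -1.56 -2.635
vertex 0.453 -2.069 -3.101
vertex 0.825 -1.436 -2.783
endloop
endfacet
facet normal -0.240 0.545 -0.804
outer loop
vertex 0.043 -1.137 -4.475
vertex 0.415 -0.504 -4.157
vertex 0.82 -1.013 -4.623
endloop
endfacet
facet normal 0.024 -0.824 -0.566
outer loop
vertex 0.043 -1.137 -4.475
vertex 0.82 -1.013 -4.623
vertex 0.453 -2.069 -3.101
endloop
endfacet
facet normal 0.024 -0.824 -0.566
outer loop
vertex 0.453 -2.069 -3.101
vertex 0.82 -1.013 -4.623
vertex 1.23 -1.945 -3.249
endloop
endfacet
facet normal 0.240 -0.545 0.804
outer loop
vertex 0.453 -2.069 -3.101
vertex 1.23 -1.945 -3.249
vertex 0.825 -1.436 -2.783
endloop
endfacet

endsolid


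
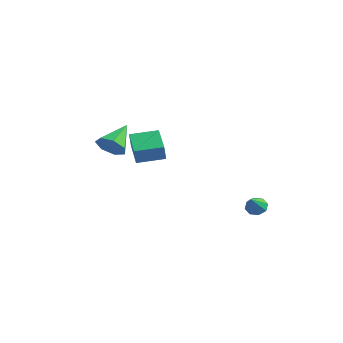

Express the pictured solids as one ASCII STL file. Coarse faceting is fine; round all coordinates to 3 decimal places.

solid 
facet normal -0.506 -0.852 -0.139
outer loop
vertex -0.169 -4.306 0.037
vertex -1.408 -3.64 0.463
vertex -0.319 -4.09 -0.74
endloop
endfacet
facet normal 0.843 -0.454 -0.289
outer loop
vertex 0.328 -3.0 -0.563
vertex -0.169 -4.306 0.037
vertex -0.319 -4.09 -0.74
endloop
endfacet
facet normal -0.505 -0.852 -0.139
outer loop
vertex -0.319 -4.09 -0.74
vertex -1.408 -3.64 0.463
vertex -1.559 -3.424 -0.314
endloop
endfacet
facet normal -0.184 0.263 -0.947
outer loop
vertex -1.559 -3.424 -0.314
vertex 0.328 -3.0 -0.563
vertex -0.319 -4.09 -0.74
endloop
endfacet
facet normal 0.184 -0.263 0.947
outer loop
vertex -0.169 -4.306 0.037
vertex -0.761 -2.55 0.64
vertex -1.408 -3.64 0.463
endloop
endfacet
facet normal 0.843 -0.454 -0.290
outer loop
vertex 0.479 -3.216 0.214
vertex -0.169 -4.306 0.037
vertex 0.328 -3.0 -0.563
endloop
endfacet
facet normal 0.184 -0.263 0.947
outer loop
vertex 0.479 -3.216 0.214
vertex -0.761 -2.55 0.64
vertex -0.169 -4.306 0.037
endloop
endfacet
facet normal -0.843 0.453 0.290
outer loop
vertex -1.408 -3.64 0.463
vertex -0.761 -2.55 0.64
vertex -1.559 -3.424 -0.314
endloop
endfacet
facet normal -0.184 0.263 -0.947
outer loop
vertex -0.911 -2.334 -0.137
vertex 0.328 -3.0 -0.563
vertex -1.559 -3.424 -0.314
endloop
endfacet
facet normal -0.843 0.454 0.289
outer loop
vertex -1.559 -3.424 -0.314
vertex -0.761 -2.55 0.64
vertex -0.911 -2.334 -0.137
endloop
endfacet
facet normal 0.505 0.852 0.139
outer loop
vertex -0.911 -2.334 -0.137
vertex 0.479 -3.216 0.214
vertex 0.328 -3.0 -0.563
endloop
endfacet
facet normal 0.505 0.852 0.139
outer loop
vertex -0.761 -2.55 0.64
vertex 0.479 -3.216 0.214
vertex -0.911 -2.334 -0.137
endloop
endfacet
facet normal -0.365 0.616 -0.698
outer loop
vertex 3.222 0.183 -3.101
vertex 2.899 -0.181 -3.253
vertex 2.882 0.197 -2.911
endloop
endfacet
facet normal 0.443 0.480 0.757
outer loop
vertex 3.222 0.183 -3.101
vertex 2.882 0.197 -2.911
vertex 3.301 -0.859 -2.487
endloop
endfacet
facet normal -0.366 0.615 -0.698
outer loop
vertex 2.882 0.197 -2.911
vertex 2.899 -0.181 -3.253
vertex 2.551 -0.011 -2.921
endloop
endfacet
facet normal -0.211 0.291 0.933
outer loop
vertex 2.882 0.197 -2.911
vertex 2.551 -0.011 -2.921
vertex 3.301 -0.859 -2.487
endloop
endfacet
facet normal -0.364 0.617 -0.698
outer loop
vertex 2.551 -0.011 -2.921
vertex 2.899 -0.181 -3.253
vertex 2.424 -0.318 -3.126
endloop
endfacet
facet normal -0.657 -0.211 0.723
outer loop
vertex 2.551 -0.011 -2.921
vertex 2.424 -0.318 -3.126
vertex 3.301 -0.859 -2.487
endloop
endfacet
facet normal -0.364 0.617 -0.697
outer loop
vertex 2.424 -0.318 -3.126
vertex 2.899 -0.181 -3.253
vertex 2.575 -0.545 -3.406
endloop
endfacet
facet normal -0.634 -0.731 0.251
outer loop
vertex 2.424 -0.318 -3.126
vertex 2.575 -0.545 -3.406
vertex 3.301 -0.859 -2.487
endloop
endfacet
facet normal -0.365 0.618 -0.697
outer loop
vertex 2.575 -0.545 -3.406
vertex 2.899 -0.181 -3.253
vertex 2.916 -0.558 -3.596
endloop
endfacet
facet normal -0.153 -0.966 -0.209
outer loop
vertex 2.575 -0.545 -3.406
vertex 2.916 -0.558 -3.596
vertex 3.301 -0.859 -2.487
endloop
endfacet
facet normal -0.366 0.617 -0.696
outer loop
vertex 2.916 -0.558 -3.596
vertex 2.899 -0.181 -3.253
vertex 3.246 -0.351 -3.586
endloop
endfacet
facet normal 0.499 -0.777 -0.384
outer loop
vertex 2.916 -0.558 -3.596
vertex 3.246 -0.351 -3.586
vertex 3.301 -0.859 -2.487
endloop
endfacet
facet normal -0.366 0.617 -0.697
outer loop
vertex 3.246 -0.351 -3.586
vertex 2.899 -0.181 -3.253
vertex 3.373 -0.044 -3.381
endloop
endfacet
facet normal 0.946 -0.275 -0.174
outer loop
vertex 3.246 -0.351 -3.586
vertex 3.373 -0.044 -3.381
vertex 3.301 -0.859 -2.487
endloop
endfacet
facet normal -0.366 0.616 -0.697
outer loop
vertex 3.373 -0.044 -3.381
vertex 2.899 -0.181 -3.253
vertex 3.222 0.183 -3.101
endloop
endfacet
facet normal 0.922 0.246 0.298
outer loop
vertex 3.373 -0.044 -3.381
vertex 3.222 0.183 -3.101
vertex 3.301 -0.859 -2.487
endloop
endfacet
facet normal 0.304 -0.789 -0.534
outer loop
vertex -2.623 -3.575 -0.33
vertex -3.108 -3.387 -0.884
vertex -2.386 -3.17 -0.793
endloop
endfacet
facet normal 0.690 0.332 0.644
outer loop
vertex -2.623 -3.575 -0.33
vertex -2.386 -3.17 -0.793
vertex -3.592 -2.133 -0.036
endloop
endfacet
facet normal 0.304 -0.790 -0.533
outer loop
vertex -2.386 -3.17 -0.793
vertex -3.108 -3.387 -0.884
vertex -2.692 -2.929 -1.325
endloop
endfacet
facet normal 0.643 0.765 -0.023
outer loop
vertex -2.386 -3.17 -0.793
vertex -2.692 -2.929 -1.325
vertex -3.592 -2.133 -0.036
endloop
endfacet
facet normal 0.303 -0.789 -0.534
outer loop
vertex -2.692 -2.929 -1.325
vertex -3.108 -3.387 -0.884
vertex -3.312 -3.032 -1.525
endloop
endfacet
facet normal 0.023 0.858 -0.514
outer loop
vertex -2.692 -2.929 -1.325
vertex -3.312 -3.032 -1.525
vertex -3.592 -2.133 -0.036
endloop
endfacet
facet normal 0.304 -0.789 -0.534
outer loop
vertex -3.312 -3.032 -1.525
vertex -3.108 -3.387 -0.884
vertex -3.779 -3.403 -1.242
endloop
endfacet
facet normal -0.706 0.539 -0.458
outer loop
vertex -3.312 -3.032 -1.525
vertex -3.779 -3.403 -1.242
vertex -3.592 -2.133 -0.036
endloop
endfacet
facet normal 0.304 -0.789 -0.534
outer loop
vertex -3.779 -3.403 -1.242
vertex -3.108 -3.387 -0.884
vertex -3.74 -3.762 -0.69
endloop
endfacet
facet normal -0.994 0.049 0.102
outer loop
vertex -3.779 -3.403 -1.242
vertex -3.74 -3.762 -0.69
vertex -3.592 -2.133 -0.036
endloop
endfacet
facet normal 0.304 -0.788 -0.535
outer loop
vertex -3.74 -3.762 -0.69
vertex -3.108 -3.387 -0.884
vertex -3.226 -3.839 -0.285
endloop
endfacet
facet normal -0.623 -0.242 0.744
outer loop
vertex -3.74 -3.762 -0.69
vertex -3.226 -3.839 -0.285
vertex -3.592 -2.133 -0.036
endloop
endfacet
facet normal 0.305 -0.788 -0.535
outer loop
vertex -3.226 -3.839 -0.285
vertex -3.108 -3.387 -0.884
vertex -2.623 -3.575 -0.33
endloop
endfacet
facet normal 0.125 -0.117 0.985
outer loop
vertex -3.226 -3.839 -0.285
vertex -2.623 -3.575 -0.33
vertex -3.592 -2.133 -0.036
endloop
endfacet

endsolid


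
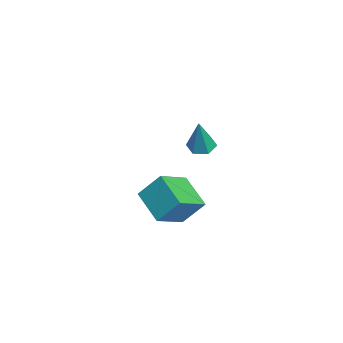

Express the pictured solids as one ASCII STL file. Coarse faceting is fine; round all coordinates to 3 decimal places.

solid 
facet normal -0.284 0.117 -0.952
outer loop
vertex -0.593 -2.227 2.804
vertex -1.075 -1.747 3.007
vertex -0.418 -1.54 2.836
endloop
endfacet
facet normal 0.969 -0.247 -0.002
outer loop
vertex -0.593 -2.227 2.804
vertex -0.418 -1.54 2.836
vertex -0.525 -1.973 4.853
endloop
endfacet
facet normal -0.284 0.115 -0.952
outer loop
vertex -0.418 -1.54 2.836
vertex -1.075 -1.747 3.007
vertex -0.9 -1.06 3.038
endloop
endfacet
facet normal 0.731 0.658 0.180
outer loop
vertex -0.418 -1.54 2.836
vertex -0.9 -1.06 3.038
vertex -0.525 -1.973 4.853
endloop
endfacet
facet normal -0.284 0.115 -0.952
outer loop
vertex -0.9 -1.06 3.038
vertex -1.075 -1.747 3.007
vertex -1.558 -1.267 3.209
endloop
endfacet
facet normal -0.152 0.870 0.469
outer loop
vertex -0.9 -1.06 3.038
vertex -1.558 -1.267 3.209
vertex -0.525 -1.973 4.853
endloop
endfacet
facet normal -0.283 0.116 -0.952
outer loop
vertex -1.558 -1.267 3.209
vertex -1.075 -1.747 3.007
vertex -1.732 -1.955 3.177
endloop
endfacet
facet normal -0.798 0.175 0.577
outer loop
vertex -1.558 -1.267 3.209
vertex -1.732 -1.955 3.177
vertex -0.525 -1.973 4.853
endloop
endfacet
facet normal -0.283 0.116 -0.952
outer loop
vertex -1.732 -1.955 3.177
vertex -1.075 -1.747 3.007
vertex -1.25 -2.435 2.975
endloop
endfacet
facet normal -0.560 -0.728 0.395
outer loop
vertex -1.732 -1.955 3.177
vertex -1.25 -2.435 2.975
vertex -0.525 -1.973 4.853
endloop
endfacet
facet normal -0.285 0.117 -0.952
outer loop
vertex -1.25 -2.435 2.975
vertex -1.075 -1.747 3.007
vertex -0.593 -2.227 2.804
endloop
endfacet
facet normal 0.325 -0.940 0.106
outer loop
vertex -1.25 -2.435 2.975
vertex -0.593 -2.227 2.804
vertex -0.525 -1.973 4.853
endloop
endfacet
facet normal -0.848 -0.350 0.397
outer loop
vertex -2.362 -3.467 0.137
vertex -3.383 -2.118 -0.854
vertex -2.522 -4.522 -1.135
endloop
endfacet
facet normal 0.521 -0.688 0.505
outer loop
vertex -0.877 -3.842 -1.906
vertex -2.362 -3.467 0.137
vertex -2.522 -4.522 -1.135
endloop
endfacet
facet normal -0.848 -0.350 0.397
outer loop
vertex -2.522 -4.522 -1.135
vertex -3.383 -2.118 -0.854
vertex -3.543 -3.173 -2.125
endloop
endfacet
facet normal -0.096 -0.635 -0.766
outer loop
vertex -3.543 -3.173 -2.125
vertex -0.877 -3.842 -1.906
vertex -2.522 -4.522 -1.135
endloop
endfacet
facet normal 0.096 0.636 0.766
outer loop
vertex -2.362 -3.467 0.137
vertex -1.738 -1.438 -1.625
vertex -3.383 -2.118 -0.854
endloop
endfacet
facet normal 0.521 -0.688 0.505
outer loop
vertex -0.717 -2.787 -0.635
vertex -2.362 -3.467 0.137
vertex -0.877 -3.842 -1.906
endloop
endfacet
facet normal 0.097 0.635 0.766
outer loop
vertex -0.717 -2.787 -0.635
vertex -1.738 -1.438 -1.625
vertex -2.362 -3.467 0.137
endloop
endfacet
facet normal -0.521 0.688 -0.505
outer loop
vertex -3.383 -2.118 -0.854
vertex -1.738 -1.438 -1.625
vertex -3.543 -3.173 -2.125
endloop
endfacet
facet normal -0.097 -0.636 -0.766
outer loop
vertex -1.898 -2.493 -2.897
vertex -0.877 -3.842 -1.906
vertex -3.543 -3.173 -2.125
endloop
endfacet
facet normal -0.521 0.688 -0.505
outer loop
vertex -3.543 -3.173 -2.125
vertex -1.738 -1.438 -1.625
vertex -1.898 -2.493 -2.897
endloop
endfacet
facet normal 0.848 0.350 -0.397
outer loop
vertex -1.898 -2.493 -2.897
vertex -0.717 -2.787 -0.635
vertex -0.877 -3.842 -1.906
endloop
endfacet
facet normal 0.848 0.350 -0.397
outer loop
vertex -1.738 -1.438 -1.625
vertex -0.717 -2.787 -0.635
vertex -1.898 -2.493 -2.897
endloop
endfacet

endsolid


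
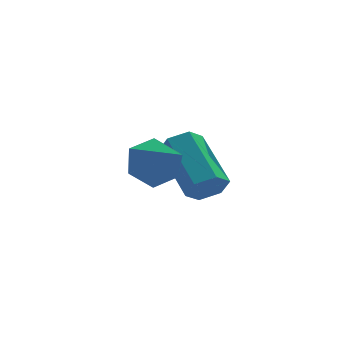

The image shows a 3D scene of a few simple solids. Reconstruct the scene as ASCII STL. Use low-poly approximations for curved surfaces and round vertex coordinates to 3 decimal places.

solid 
facet normal -0.253 0.798 -0.547
outer loop
vertex -0.255 0.33 3.097
vertex -1.061 -0.02 2.959
vertex -0.92 0.507 3.662
endloop
endfacet
facet normal 0.665 0.215 0.715
outer loop
vertex -0.255 0.33 3.097
vertex -0.92 0.507 3.662
vertex -0.599 -1.48 3.961
endloop
endfacet
facet normal -0.252 0.798 -0.548
outer loop
vertex -0.92 0.507 3.662
vertex -1.061 -0.02 2.959
vertex -1.726 0.157 3.523
endloop
endfacet
facet normal -0.216 0.111 0.970
outer loop
vertex -0.92 0.507 3.662
vertex -1.726 0.157 3.523
vertex -0.599 -1.48 3.961
endloop
endfacet
facet normal -0.252 0.797 -0.548
outer loop
vertex -1.726 0.157 3.523
vertex -1.061 -0.02 2.959
vertex -1.868 -0.371 2.82
endloop
endfacet
facet normal -0.781 -0.413 0.468
outer loop
vertex -1.726 0.157 3.523
vertex -1.868 -0.371 2.82
vertex -0.599 -1.48 3.961
endloop
endfacet
facet normal -0.252 0.797 -0.548
outer loop
vertex -1.868 -0.371 2.82
vertex -1.061 -0.02 2.959
vertex -1.203 -0.548 2.256
endloop
endfacet
facet normal -0.468 -0.835 -0.290
outer loop
vertex -1.868 -0.371 2.82
vertex -1.203 -0.548 2.256
vertex -0.599 -1.48 3.961
endloop
endfacet
facet normal -0.253 0.797 -0.548
outer loop
vertex -1.203 -0.548 2.256
vertex -1.061 -0.02 2.959
vertex -0.396 -0.197 2.394
endloop
endfacet
facet normal 0.411 -0.731 -0.545
outer loop
vertex -1.203 -0.548 2.256
vertex -0.396 -0.197 2.394
vertex -0.599 -1.48 3.961
endloop
endfacet
facet normal -0.253 0.798 -0.547
outer loop
vertex -0.396 -0.197 2.394
vertex -1.061 -0.02 2.959
vertex -0.255 0.33 3.097
endloop
endfacet
facet normal 0.978 -0.206 -0.042
outer loop
vertex -0.396 -0.197 2.394
vertex -0.255 0.33 3.097
vertex -0.599 -1.48 3.961
endloop
endfacet
facet normal 0.160 -0.871 -0.464
outer loop
vertex 1.334 1.477 0.6
vertex 0.842 1.169 1.009
vertex 0.655 1.464 0.391
endloop
endfacet
facet normal 0.248 0.490 -0.836
outer loop
vertex 1.334 1.477 0.6
vertex 0.655 1.464 0.391
vertex 0.989 3.359 1.601
endloop
endfacet
facet normal 0.247 0.490 -0.836
outer loop
vertex 0.989 3.359 1.601
vertex 0.655 1.464 0.391
vertex 0.31 3.346 1.393
endloop
endfacet
facet normal -0.159 0.871 0.464
outer loop
vertex 0.989 3.359 1.601
vertex 0.31 3.346 1.393
vertex 0.498 3.051 2.011
endloop
endfacet
facet normal 0.160 -0.871 -0.464
outer loop
vertex 0.655 1.464 0.391
vertex 0.842 1.169 1.009
vertex 0.164 1.155 0.801
endloop
endfacet
facet normal -0.705 0.228 -0.672
outer loop
vertex 0.655 1.464 0.391
vertex 0.164 1.155 0.801
vertex 0.31 3.346 1.393
endloop
endfacet
facet normal -0.704 0.229 -0.673
outer loop
vertex 0.31 3.346 1.393
vertex 0.164 1.155 0.801
vertex -0.181 3.038 1.802
endloop
endfacet
facet normal -0.160 0.871 0.464
outer loop
vertex 0.31 3.346 1.393
vertex -0.181 3.038 1.802
vertex 0.498 3.051 2.011
endloop
endfacet
facet normal 0.160 -0.872 -0.463
outer loop
vertex 0.164 1.155 0.801
vertex 0.842 1.169 1.009
vertex 0.351 0.861 1.419
endloop
endfacet
facet normal -0.951 -0.261 0.164
outer loop
vertex 0.164 1.155 0.801
vertex 0.351 0.861 1.419
vertex -0.181 3.038 1.802
endloop
endfacet
facet normal -0.951 -0.261 0.163
outer loop
vertex -0.181 3.038 1.802
vertex 0.351 0.861 1.419
vertex 0.006 2.743 2.42
endloop
endfacet
facet normal -0.160 0.871 0.464
outer loop
vertex -0.181 3.038 1.802
vertex 0.006 2.743 2.42
vertex 0.498 3.051 2.011
endloop
endfacet
facet normal 0.159 -0.871 -0.464
outer loop
vertex 0.351 0.861 1.419
vertex 0.842 1.169 1.009
vertex 1.03 0.874 1.627
endloop
endfacet
facet normal -0.247 -0.490 0.836
outer loop
vertex 0.351 0.861 1.419
vertex 1.03 0.874 1.627
vertex 0.006 2.743 2.42
endloop
endfacet
facet normal -0.248 -0.490 0.836
outer loop
vertex 0.006 2.743 2.42
vertex 1.03 0.874 1.627
vertex 0.685 2.756 2.629
endloop
endfacet
facet normal -0.160 0.871 0.464
outer loop
vertex 0.006 2.743 2.42
vertex 0.685 2.756 2.629
vertex 0.498 3.051 2.011
endloop
endfacet
facet normal 0.160 -0.871 -0.464
outer loop
vertex 1.03 0.874 1.627
vertex 0.842 1.169 1.009
vertex 1.521 1.182 1.218
endloop
endfacet
facet normal 0.704 -0.229 0.672
outer loop
vertex 1.03 0.874 1.627
vertex 1.521 1.182 1.218
vertex 0.685 2.756 2.629
endloop
endfacet
facet normal 0.705 -0.228 0.672
outer loop
vertex 0.685 2.756 2.629
vertex 1.521 1.182 1.218
vertex 1.176 3.065 2.219
endloop
endfacet
facet normal -0.160 0.871 0.464
outer loop
vertex 0.685 2.756 2.629
vertex 1.176 3.065 2.219
vertex 0.498 3.051 2.011
endloop
endfacet
facet normal 0.160 -0.871 -0.464
outer loop
vertex 1.521 1.182 1.218
vertex 0.842 1.169 1.009
vertex 1.334 1.477 0.6
endloop
endfacet
facet normal 0.951 0.261 -0.163
outer loop
vertex 1.521 1.182 1.218
vertex 1.334 1.477 0.6
vertex 1.176 3.065 2.219
endloop
endfacet
facet normal 0.951 0.261 -0.164
outer loop
vertex 1.176 3.065 2.219
vertex 1.334 1.477 0.6
vertex 0.989 3.359 1.601
endloop
endfacet
facet normal -0.160 0.872 0.463
outer loop
vertex 1.176 3.065 2.219
vertex 0.989 3.359 1.601
vertex 0.498 3.051 2.011
endloop
endfacet

endsolid


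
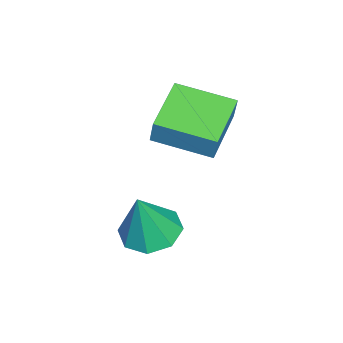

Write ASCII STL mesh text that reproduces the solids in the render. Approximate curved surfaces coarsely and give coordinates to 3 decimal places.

solid 
facet normal -0.289 0.118 -0.950
outer loop
vertex 0.783 0.885 -4.739
vertex 0.271 0.172 -4.672
vertex 0.16 1.034 -4.531
endloop
endfacet
facet normal 0.346 0.826 0.445
outer loop
vertex 0.783 0.885 -4.739
vertex 0.16 1.034 -4.531
vertex 0.769 -0.032 -3.028
endloop
endfacet
facet normal -0.288 0.118 -0.950
outer loop
vertex 0.16 1.034 -4.531
vertex 0.271 0.172 -4.672
vertex -0.398 0.679 -4.406
endloop
endfacet
facet normal -0.311 0.711 0.630
outer loop
vertex 0.16 1.034 -4.531
vertex -0.398 0.679 -4.406
vertex 0.769 -0.032 -3.028
endloop
endfacet
facet normal -0.288 0.119 -0.950
outer loop
vertex -0.398 0.679 -4.406
vertex 0.271 0.172 -4.672
vertex -0.565 0.027 -4.437
endloop
endfacet
facet normal -0.715 0.151 0.683
outer loop
vertex -0.398 0.679 -4.406
vertex -0.565 0.027 -4.437
vertex 0.769 -0.032 -3.028
endloop
endfacet
facet normal -0.288 0.118 -0.950
outer loop
vertex -0.565 0.027 -4.437
vertex 0.271 0.172 -4.672
vertex -0.242 -0.54 -4.605
endloop
endfacet
facet normal -0.628 -0.527 0.572
outer loop
vertex -0.565 0.027 -4.437
vertex -0.242 -0.54 -4.605
vertex 0.769 -0.032 -3.028
endloop
endfacet
facet normal -0.289 0.119 -0.950
outer loop
vertex -0.242 -0.54 -4.605
vertex 0.271 0.172 -4.672
vertex 0.381 -0.689 -4.813
endloop
endfacet
facet normal -0.100 -0.926 0.363
outer loop
vertex -0.242 -0.54 -4.605
vertex 0.381 -0.689 -4.813
vertex 0.769 -0.032 -3.028
endloop
endfacet
facet normal -0.288 0.119 -0.950
outer loop
vertex 0.381 -0.689 -4.813
vertex 0.271 0.172 -4.672
vertex 0.939 -0.334 -4.938
endloop
endfacet
facet normal 0.556 -0.812 0.178
outer loop
vertex 0.381 -0.689 -4.813
vertex 0.939 -0.334 -4.938
vertex 0.769 -0.032 -3.028
endloop
endfacet
facet normal -0.288 0.119 -0.950
outer loop
vertex 0.939 -0.334 -4.938
vertex 0.271 0.172 -4.672
vertex 1.106 0.318 -4.907
endloop
endfacet
facet normal 0.960 -0.252 0.125
outer loop
vertex 0.939 -0.334 -4.938
vertex 1.106 0.318 -4.907
vertex 0.769 -0.032 -3.028
endloop
endfacet
facet normal -0.288 0.118 -0.950
outer loop
vertex 1.106 0.318 -4.907
vertex 0.271 0.172 -4.672
vertex 0.783 0.885 -4.739
endloop
endfacet
facet normal 0.873 0.427 0.236
outer loop
vertex 1.106 0.318 -4.907
vertex 0.783 0.885 -4.739
vertex 0.769 -0.032 -3.028
endloop
endfacet
facet normal -0.973 0.070 0.220
outer loop
vertex -3.106 -0.083 -1.378
vertex -3.052 1.677 -1.699
vertex -3.31 -0.233 -2.231
endloop
endfacet
facet normal -0.030 -0.983 0.180
outer loop
vertex -1.588 -0.357 -2.621
vertex -3.106 -0.083 -1.378
vertex -3.31 -0.233 -2.231
endloop
endfacet
facet normal -0.973 0.070 0.220
outer loop
vertex -3.31 -0.233 -2.231
vertex -3.052 1.677 -1.699
vertex -3.256 1.527 -2.552
endloop
endfacet
facet normal -0.229 -0.168 -0.959
outer loop
vertex -3.256 1.527 -2.552
vertex -1.588 -0.357 -2.621
vertex -3.31 -0.233 -2.231
endloop
endfacet
facet normal 0.229 0.168 0.959
outer loop
vertex -3.106 -0.083 -1.378
vertex -1.33 1.553 -2.089
vertex -3.052 1.677 -1.699
endloop
endfacet
facet normal -0.030 -0.983 0.180
outer loop
vertex -1.384 -0.207 -1.768
vertex -3.106 -0.083 -1.378
vertex -1.588 -0.357 -2.621
endloop
endfacet
facet normal 0.229 0.168 0.959
outer loop
vertex -1.384 -0.207 -1.768
vertex -1.33 1.553 -2.089
vertex -3.106 -0.083 -1.378
endloop
endfacet
facet normal 0.030 0.983 -0.180
outer loop
vertex -3.052 1.677 -1.699
vertex -1.33 1.553 -2.089
vertex -3.256 1.527 -2.552
endloop
endfacet
facet normal -0.229 -0.168 -0.959
outer loop
vertex -1.534 1.403 -2.942
vertex -1.588 -0.357 -2.621
vertex -3.256 1.527 -2.552
endloop
endfacet
facet normal 0.030 0.983 -0.180
outer loop
vertex -3.256 1.527 -2.552
vertex -1.33 1.553 -2.089
vertex -1.534 1.403 -2.942
endloop
endfacet
facet normal 0.973 -0.070 -0.220
outer loop
vertex -1.534 1.403 -2.942
vertex -1.384 -0.207 -1.768
vertex -1.588 -0.357 -2.621
endloop
endfacet
facet normal 0.973 -0.070 -0.220
outer loop
vertex -1.33 1.553 -2.089
vertex -1.384 -0.207 -1.768
vertex -1.534 1.403 -2.942
endloop
endfacet

endsolid


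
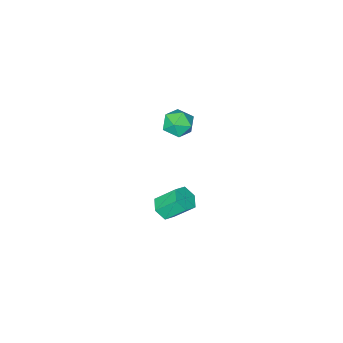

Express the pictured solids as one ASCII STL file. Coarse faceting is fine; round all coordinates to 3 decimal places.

solid 
facet normal -0.695 0.715 -0.073
outer loop
vertex -1.792 3.326 3.113
vertex -2.282 2.937 3.971
vertex -1.53 3.679 4.081
endloop
endfacet
facet normal -0.068 0.943 -0.325
outer loop
vertex -1.792 3.326 3.113
vertex -1.53 3.679 4.081
vertex -0.772 3.486 3.363
endloop
endfacet
facet normal 0.130 0.505 -0.853
outer loop
vertex -1.792 3.326 3.113
vertex -0.772 3.486 3.363
vertex -1.055 2.625 2.81
endloop
endfacet
facet normal -0.376 0.006 -0.927
outer loop
vertex -1.792 3.326 3.113
vertex -1.055 2.625 2.81
vertex -1.988 2.285 3.186
endloop
endfacet
facet normal -0.886 0.136 -0.444
outer loop
vertex -1.792 3.326 3.113
vertex -1.988 2.285 3.186
vertex -2.282 2.937 3.971
endloop
endfacet
facet normal 0.414 0.888 0.198
outer loop
vertex -0.772 3.486 3.363
vertex -1.53 3.679 4.081
vertex -0.632 3.195 4.374
endloop
endfacet
facet normal -0.601 0.519 0.608
outer loop
vertex -1.53 3.679 4.081
vertex -2.282 2.937 3.971
vertex -1.565 2.855 4.75
endloop
endfacet
facet normal -0.909 -0.417 0.006
outer loop
vertex -2.282 2.937 3.971
vertex -1.988 2.285 3.186
vertex -1.848 1.994 4.197
endloop
endfacet
facet normal -0.084 -0.626 -0.775
outer loop
vertex -1.988 2.285 3.186
vertex -1.055 2.625 2.81
vertex -1.09 1.801 3.479
endloop
endfacet
facet normal 0.733 0.180 -0.656
outer loop
vertex -1.055 2.625 2.81
vertex -0.772 3.486 3.363
vertex -0.338 2.543 3.589
endloop
endfacet
facet normal 0.376 -0.006 0.927
outer loop
vertex -0.828 2.154 4.447
vertex -0.632 3.195 4.374
vertex -1.565 2.855 4.75
endloop
endfacet
facet normal -0.130 -0.505 0.853
outer loop
vertex -0.828 2.154 4.447
vertex -1.565 2.855 4.75
vertex -1.848 1.994 4.197
endloop
endfacet
facet normal 0.068 -0.943 0.325
outer loop
vertex -0.828 2.154 4.447
vertex -1.848 1.994 4.197
vertex -1.09 1.801 3.479
endloop
endfacet
facet normal 0.695 -0.715 0.073
outer loop
vertex -0.828 2.154 4.447
vertex -1.09 1.801 3.479
vertex -0.338 2.543 3.589
endloop
endfacet
facet normal 0.886 -0.136 0.444
outer loop
vertex -0.828 2.154 4.447
vertex -0.338 2.543 3.589
vertex -0.632 3.195 4.374
endloop
endfacet
facet normal 0.084 0.626 0.775
outer loop
vertex -1.565 2.855 4.75
vertex -0.632 3.195 4.374
vertex -1.53 3.679 4.081
endloop
endfacet
facet normal -0.733 -0.180 0.656
outer loop
vertex -1.848 1.994 4.197
vertex -1.565 2.855 4.75
vertex -2.282 2.937 3.971
endloop
endfacet
facet normal -0.414 -0.888 -0.198
outer loop
vertex -1.09 1.801 3.479
vertex -1.848 1.994 4.197
vertex -1.988 2.285 3.186
endloop
endfacet
facet normal 0.601 -0.519 -0.608
outer loop
vertex -0.338 2.543 3.589
vertex -1.09 1.801 3.479
vertex -1.055 2.625 2.81
endloop
endfacet
facet normal 0.909 0.417 -0.006
outer loop
vertex -0.632 3.195 4.374
vertex -0.338 2.543 3.589
vertex -0.772 3.486 3.363
endloop
endfacet
facet normal 0.436 -0.547 -0.714
outer loop
vertex 0.004 3.143 -4.709
vertex -0.496 2.434 -4.471
vertex -0.798 3.007 -5.095
endloop
endfacet
facet normal 0.127 0.823 -0.554
outer loop
vertex 0.004 3.143 -4.709
vertex -0.798 3.007 -5.095
vertex -0.804 4.156 -3.388
endloop
endfacet
facet normal 0.127 0.823 -0.554
outer loop
vertex -0.804 4.156 -3.388
vertex -0.798 3.007 -5.095
vertex -1.605 4.02 -3.774
endloop
endfacet
facet normal -0.437 0.548 0.713
outer loop
vertex -0.804 4.156 -3.388
vertex -1.605 4.02 -3.774
vertex -1.304 3.446 -3.149
endloop
endfacet
facet normal 0.436 -0.548 -0.714
outer loop
vertex -0.798 3.007 -5.095
vertex -0.496 2.434 -4.471
vertex -1.298 2.298 -4.856
endloop
endfacet
facet normal -0.708 0.281 -0.648
outer loop
vertex -0.798 3.007 -5.095
vertex -1.298 2.298 -4.856
vertex -1.605 4.02 -3.774
endloop
endfacet
facet normal -0.708 0.281 -0.648
outer loop
vertex -1.605 4.02 -3.774
vertex -1.298 2.298 -4.856
vertex -2.105 3.311 -3.535
endloop
endfacet
facet normal -0.436 0.548 0.714
outer loop
vertex -1.605 4.02 -3.774
vertex -2.105 3.311 -3.535
vertex -1.304 3.446 -3.149
endloop
endfacet
facet normal 0.436 -0.547 -0.714
outer loop
vertex -1.298 2.298 -4.856
vertex -0.496 2.434 -4.471
vertex -0.996 1.724 -4.232
endloop
endfacet
facet normal -0.835 -0.542 -0.094
outer loop
vertex -1.298 2.298 -4.856
vertex -0.996 1.724 -4.232
vertex -2.105 3.311 -3.535
endloop
endfacet
facet normal -0.835 -0.542 -0.095
outer loop
vertex -2.105 3.311 -3.535
vertex -0.996 1.724 -4.232
vertex -1.804 2.737 -2.911
endloop
endfacet
facet normal -0.436 0.547 0.714
outer loop
vertex -2.105 3.311 -3.535
vertex -1.804 2.737 -2.911
vertex -1.304 3.446 -3.149
endloop
endfacet
facet normal 0.437 -0.548 -0.713
outer loop
vertex -0.996 1.724 -4.232
vertex -0.496 2.434 -4.471
vertex -0.195 1.86 -3.846
endloop
endfacet
facet normal -0.127 -0.823 0.554
outer loop
vertex -0.996 1.724 -4.232
vertex -0.195 1.86 -3.846
vertex -1.804 2.737 -2.911
endloop
endfacet
facet normal -0.127 -0.823 0.554
outer loop
vertex -1.804 2.737 -2.911
vertex -0.195 1.86 -3.846
vertex -1.002 2.873 -2.525
endloop
endfacet
facet normal -0.436 0.547 0.714
outer loop
vertex -1.804 2.737 -2.911
vertex -1.002 2.873 -2.525
vertex -1.304 3.446 -3.149
endloop
endfacet
facet normal 0.436 -0.548 -0.714
outer loop
vertex -0.195 1.86 -3.846
vertex -0.496 2.434 -4.471
vertex 0.305 2.569 -4.085
endloop
endfacet
facet normal 0.708 -0.281 0.648
outer loop
vertex -0.195 1.86 -3.846
vertex 0.305 2.569 -4.085
vertex -1.002 2.873 -2.525
endloop
endfacet
facet normal 0.708 -0.281 0.648
outer loop
vertex -1.002 2.873 -2.525
vertex 0.305 2.569 -4.085
vertex -0.502 3.582 -2.764
endloop
endfacet
facet normal -0.436 0.548 0.714
outer loop
vertex -1.002 2.873 -2.525
vertex -0.502 3.582 -2.764
vertex -1.304 3.446 -3.149
endloop
endfacet
facet normal 0.436 -0.547 -0.714
outer loop
vertex 0.305 2.569 -4.085
vertex -0.496 2.434 -4.471
vertex 0.004 3.143 -4.709
endloop
endfacet
facet normal 0.835 0.541 0.095
outer loop
vertex 0.305 2.569 -4.085
vertex 0.004 3.143 -4.709
vertex -0.502 3.582 -2.764
endloop
endfacet
facet normal 0.835 0.542 0.095
outer loop
vertex -0.502 3.582 -2.764
vertex 0.004 3.143 -4.709
vertex -0.804 4.156 -3.388
endloop
endfacet
facet normal -0.436 0.547 0.714
outer loop
vertex -0.502 3.582 -2.764
vertex -0.804 4.156 -3.388
vertex -1.304 3.446 -3.149
endloop
endfacet

endsolid
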